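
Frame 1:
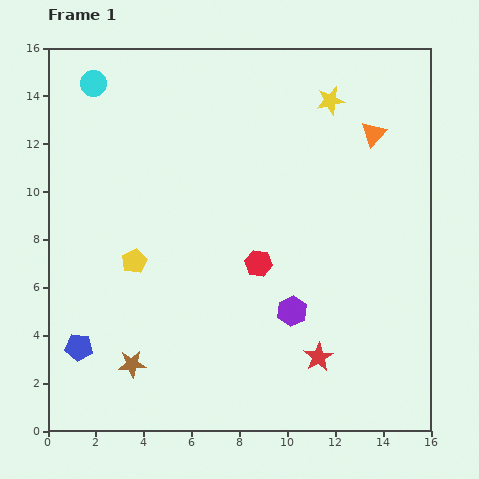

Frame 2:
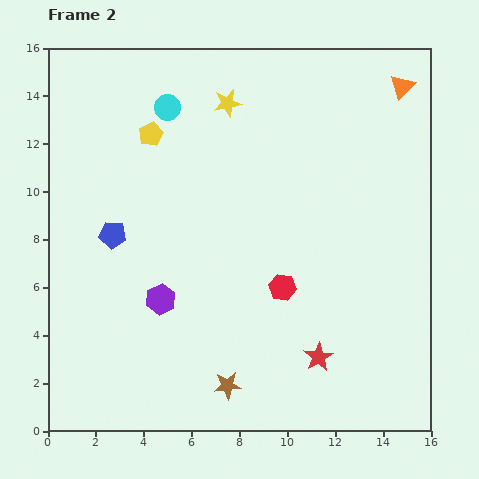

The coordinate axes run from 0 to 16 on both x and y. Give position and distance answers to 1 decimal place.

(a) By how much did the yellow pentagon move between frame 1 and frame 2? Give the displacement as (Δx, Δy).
(0.7, 5.3)

The yellow pentagon was at (3.6, 7.1) in frame 1 and (4.3, 12.4) in frame 2.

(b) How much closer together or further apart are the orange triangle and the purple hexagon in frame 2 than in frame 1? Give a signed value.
+5.4

Distance in frame 1: 8.1. Distance in frame 2: 13.5.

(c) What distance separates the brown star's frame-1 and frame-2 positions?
4.1

The brown star moved from (3.5, 2.8) to (7.5, 1.9), a distance of √(4.0² + 0.9²) ≈ 4.1.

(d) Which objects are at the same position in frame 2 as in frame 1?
the red star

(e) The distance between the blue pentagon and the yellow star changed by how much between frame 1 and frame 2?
-7.4

Distance in frame 1: 14.7. Distance in frame 2: 7.3.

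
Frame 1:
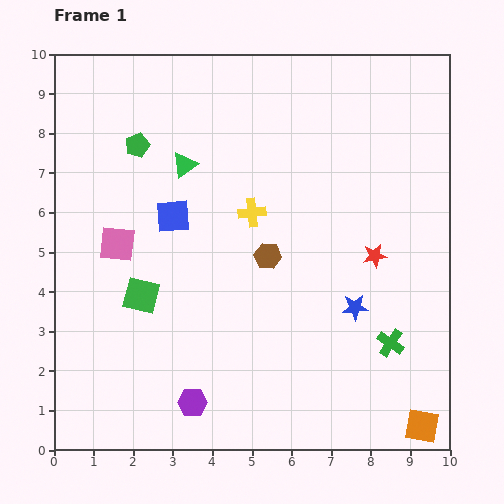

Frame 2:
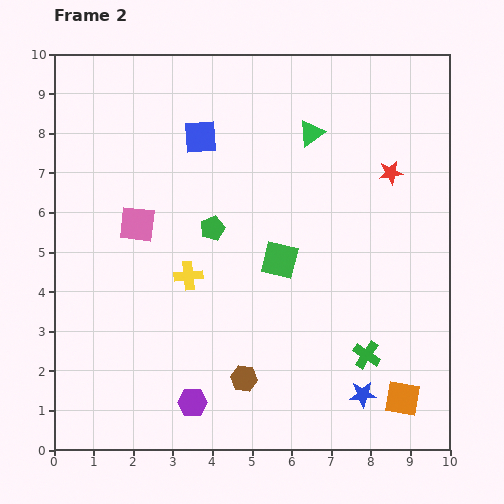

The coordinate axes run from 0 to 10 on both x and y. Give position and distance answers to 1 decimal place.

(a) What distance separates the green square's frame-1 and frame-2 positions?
3.6

The green square moved from (2.2, 3.9) to (5.7, 4.8), a distance of √(3.5² + 0.9²) ≈ 3.6.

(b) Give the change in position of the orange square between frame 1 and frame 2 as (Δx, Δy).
(-0.5, 0.7)

The orange square was at (9.3, 0.6) in frame 1 and (8.8, 1.3) in frame 2.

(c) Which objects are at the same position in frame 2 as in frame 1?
the purple hexagon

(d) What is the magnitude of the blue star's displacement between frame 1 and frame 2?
2.2

The blue star moved from (7.6, 3.6) to (7.8, 1.4), a distance of √(0.2² + 2.2²) ≈ 2.2.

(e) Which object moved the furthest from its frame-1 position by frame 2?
the green square

(moved 3.6; next 3.3)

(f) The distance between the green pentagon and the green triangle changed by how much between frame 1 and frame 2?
+2.2

Distance in frame 1: 1.3. Distance in frame 2: 3.5.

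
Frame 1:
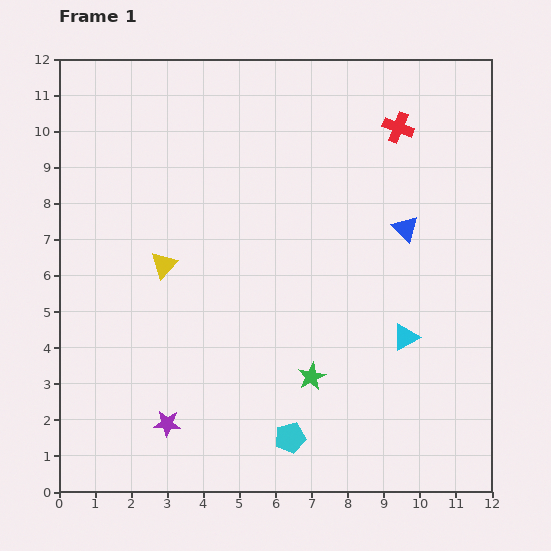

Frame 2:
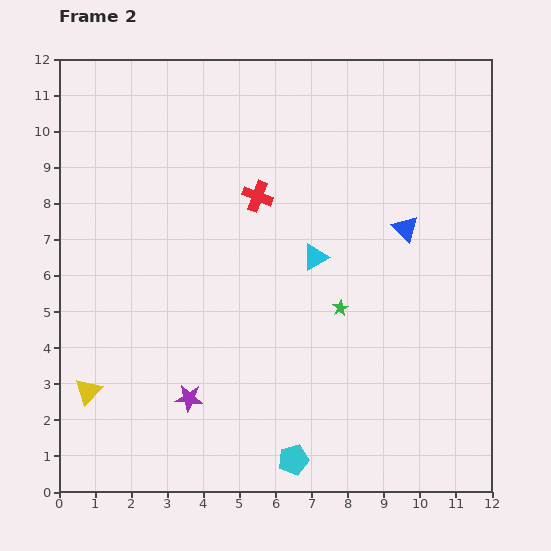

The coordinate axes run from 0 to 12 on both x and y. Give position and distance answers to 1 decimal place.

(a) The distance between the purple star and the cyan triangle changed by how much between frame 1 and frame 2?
-1.8

Distance in frame 1: 7.0. Distance in frame 2: 5.2.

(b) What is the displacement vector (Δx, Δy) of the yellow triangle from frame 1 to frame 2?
(-2.1, -3.5)

The yellow triangle was at (2.9, 6.3) in frame 1 and (0.8, 2.8) in frame 2.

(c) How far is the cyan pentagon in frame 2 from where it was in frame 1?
0.6

The cyan pentagon moved from (6.4, 1.5) to (6.5, 0.9), a distance of √(0.1² + 0.6²) ≈ 0.6.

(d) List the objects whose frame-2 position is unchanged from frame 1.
the blue triangle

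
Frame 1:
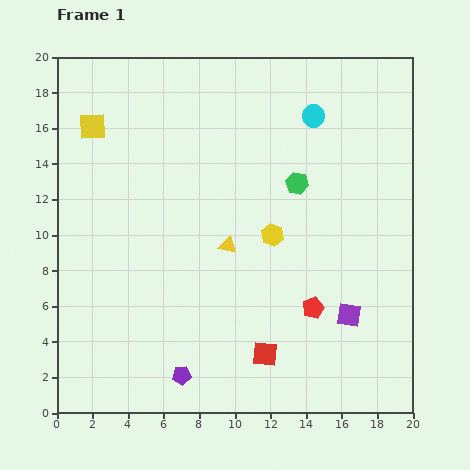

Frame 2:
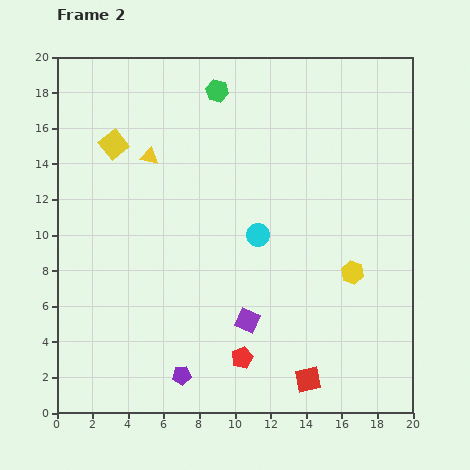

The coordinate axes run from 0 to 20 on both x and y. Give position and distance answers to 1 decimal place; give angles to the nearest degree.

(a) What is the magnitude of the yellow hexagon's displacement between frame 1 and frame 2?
5.0

The yellow hexagon moved from (12.1, 10.0) to (16.6, 7.9), a distance of √(4.5² + 2.1²) ≈ 5.0.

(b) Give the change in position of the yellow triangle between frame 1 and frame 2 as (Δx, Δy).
(-4.4, 5.0)

The yellow triangle was at (9.6, 9.4) in frame 1 and (5.2, 14.4) in frame 2.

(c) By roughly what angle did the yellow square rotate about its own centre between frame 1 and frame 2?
35° counter-clockwise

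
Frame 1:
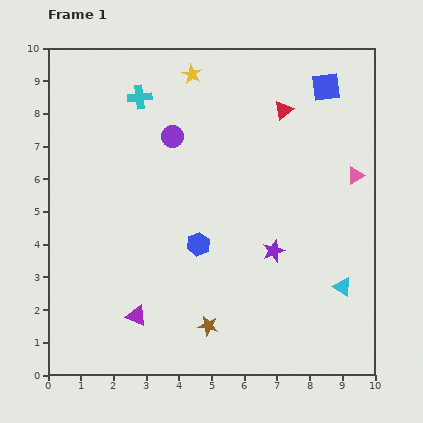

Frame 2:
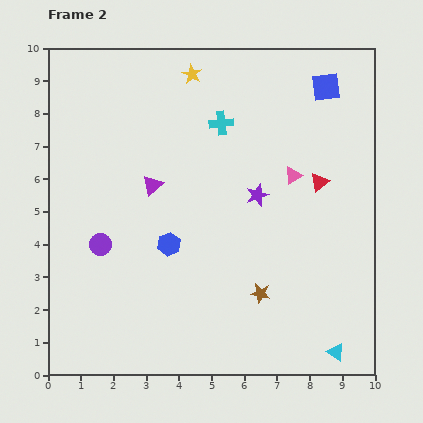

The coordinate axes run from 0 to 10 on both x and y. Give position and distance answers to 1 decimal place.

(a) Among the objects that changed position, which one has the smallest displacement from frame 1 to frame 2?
the blue hexagon

(moved 0.9)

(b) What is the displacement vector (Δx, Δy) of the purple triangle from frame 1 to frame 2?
(0.5, 4.0)

The purple triangle was at (2.7, 1.8) in frame 1 and (3.2, 5.8) in frame 2.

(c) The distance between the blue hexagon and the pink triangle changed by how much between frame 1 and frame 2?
-0.9

Distance in frame 1: 5.2. Distance in frame 2: 4.3.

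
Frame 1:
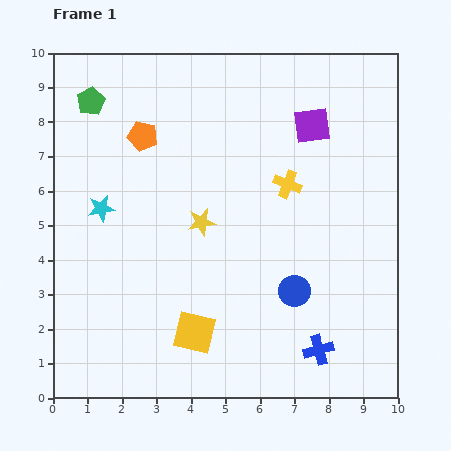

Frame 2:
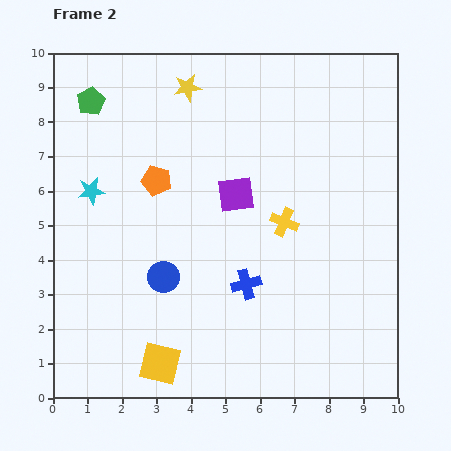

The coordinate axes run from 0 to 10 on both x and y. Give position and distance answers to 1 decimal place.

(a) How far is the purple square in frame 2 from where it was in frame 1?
3.0

The purple square moved from (7.5, 7.9) to (5.3, 5.9), a distance of √(2.2² + 2.0²) ≈ 3.0.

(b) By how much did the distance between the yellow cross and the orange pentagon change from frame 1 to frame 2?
-0.5

Distance in frame 1: 4.4. Distance in frame 2: 3.9.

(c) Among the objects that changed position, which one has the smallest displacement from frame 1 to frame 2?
the cyan star

(moved 0.6)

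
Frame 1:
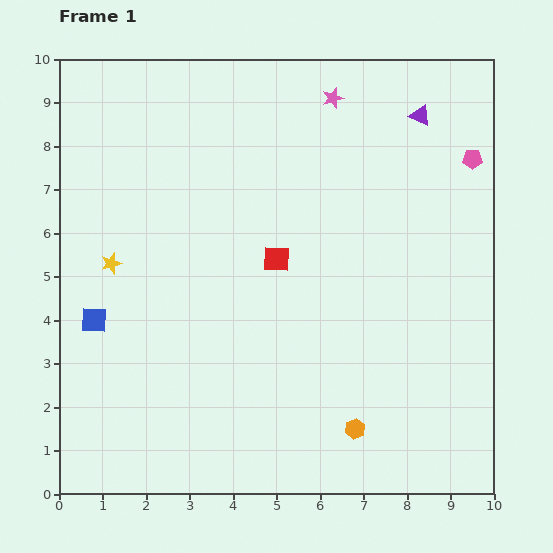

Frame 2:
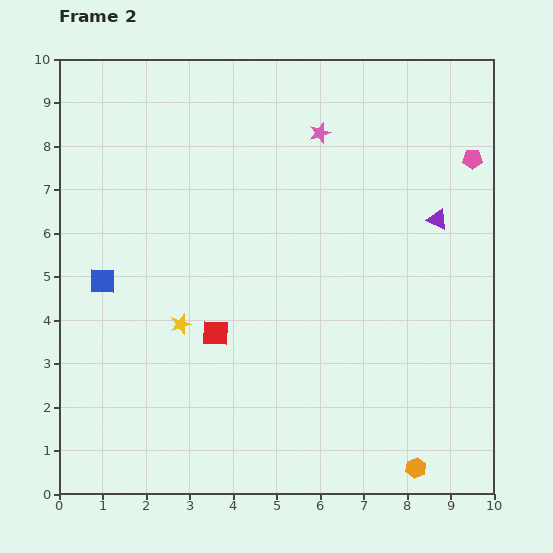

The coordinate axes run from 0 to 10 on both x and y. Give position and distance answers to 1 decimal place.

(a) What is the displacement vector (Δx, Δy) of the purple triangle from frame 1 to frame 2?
(0.4, -2.4)

The purple triangle was at (8.3, 8.7) in frame 1 and (8.7, 6.3) in frame 2.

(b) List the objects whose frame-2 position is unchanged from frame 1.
the pink pentagon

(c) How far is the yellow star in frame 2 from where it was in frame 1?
2.1

The yellow star moved from (1.2, 5.3) to (2.8, 3.9), a distance of √(1.6² + 1.4²) ≈ 2.1.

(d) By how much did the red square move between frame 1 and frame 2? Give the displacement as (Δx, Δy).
(-1.4, -1.7)

The red square was at (5.0, 5.4) in frame 1 and (3.6, 3.7) in frame 2.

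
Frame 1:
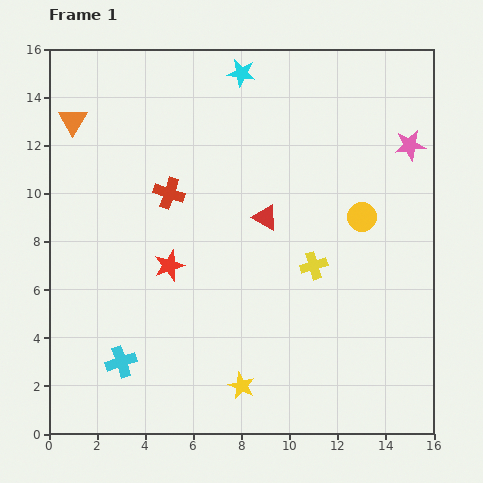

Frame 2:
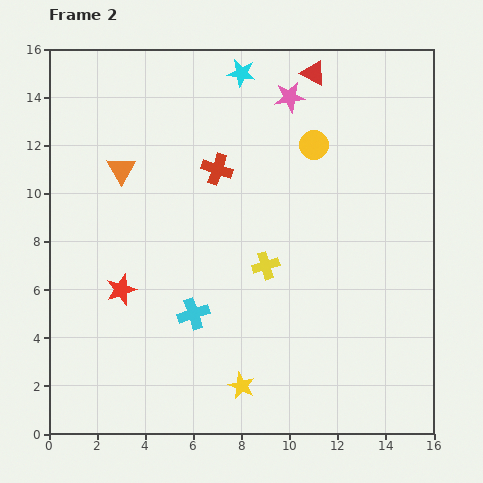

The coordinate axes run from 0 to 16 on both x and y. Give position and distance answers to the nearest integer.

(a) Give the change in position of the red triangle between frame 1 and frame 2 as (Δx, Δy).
(2, 6)

The red triangle was at (9, 9) in frame 1 and (11, 15) in frame 2.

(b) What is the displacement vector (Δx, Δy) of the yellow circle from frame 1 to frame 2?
(-2, 3)

The yellow circle was at (13, 9) in frame 1 and (11, 12) in frame 2.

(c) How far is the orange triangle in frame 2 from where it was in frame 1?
3

The orange triangle moved from (1, 13) to (3, 11), a distance of √(2² + 2²) ≈ 3.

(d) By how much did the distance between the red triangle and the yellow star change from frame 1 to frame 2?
+6

Distance in frame 1: 7. Distance in frame 2: 13.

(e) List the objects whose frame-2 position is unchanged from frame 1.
the cyan star, the yellow star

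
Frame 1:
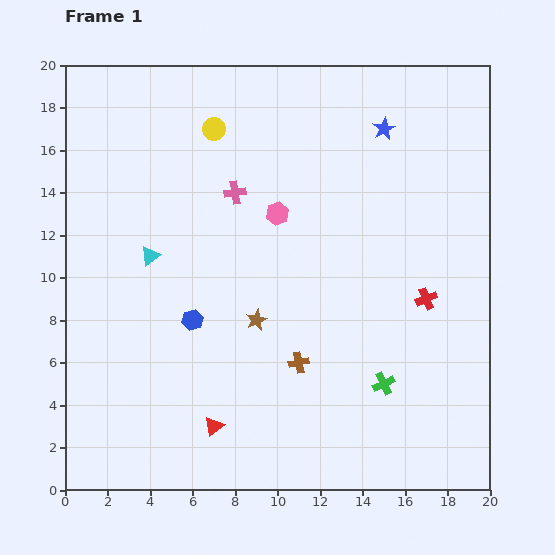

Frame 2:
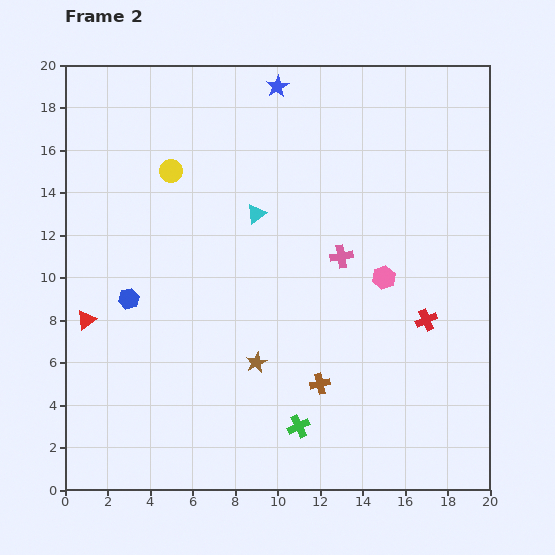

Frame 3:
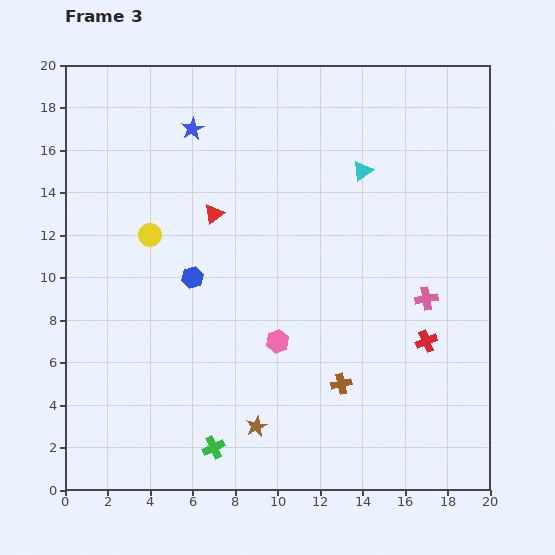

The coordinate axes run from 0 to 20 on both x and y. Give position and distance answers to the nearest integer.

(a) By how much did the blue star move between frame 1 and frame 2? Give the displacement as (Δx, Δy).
(-5, 2)

The blue star was at (15, 17) in frame 1 and (10, 19) in frame 2.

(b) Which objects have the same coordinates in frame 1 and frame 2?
none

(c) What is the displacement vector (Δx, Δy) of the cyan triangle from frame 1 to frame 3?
(10, 4)

The cyan triangle was at (4, 11) in frame 1 and (14, 15) in frame 3.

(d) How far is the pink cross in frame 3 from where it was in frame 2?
4

The pink cross moved from (13, 11) to (17, 9), a distance of √(4² + 2²) ≈ 4.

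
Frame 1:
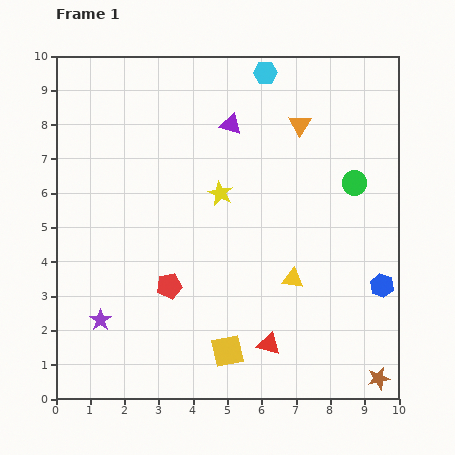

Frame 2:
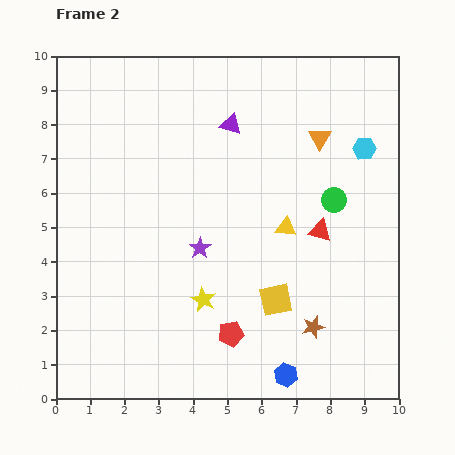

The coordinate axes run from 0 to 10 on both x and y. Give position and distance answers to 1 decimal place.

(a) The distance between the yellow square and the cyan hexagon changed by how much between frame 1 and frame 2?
-3.1

Distance in frame 1: 8.2. Distance in frame 2: 5.1.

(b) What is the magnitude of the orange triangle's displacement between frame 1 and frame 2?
0.7

The orange triangle moved from (7.1, 8.0) to (7.7, 7.6), a distance of √(0.6² + 0.4²) ≈ 0.7.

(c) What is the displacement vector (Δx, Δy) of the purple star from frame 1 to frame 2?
(2.9, 2.1)

The purple star was at (1.3, 2.3) in frame 1 and (4.2, 4.4) in frame 2.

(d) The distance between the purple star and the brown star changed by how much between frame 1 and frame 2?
-4.3

Distance in frame 1: 8.3. Distance in frame 2: 4.0.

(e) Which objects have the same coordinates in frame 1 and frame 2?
the purple triangle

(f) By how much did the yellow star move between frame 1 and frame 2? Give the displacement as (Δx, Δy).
(-0.5, -3.1)

The yellow star was at (4.8, 6.0) in frame 1 and (4.3, 2.9) in frame 2.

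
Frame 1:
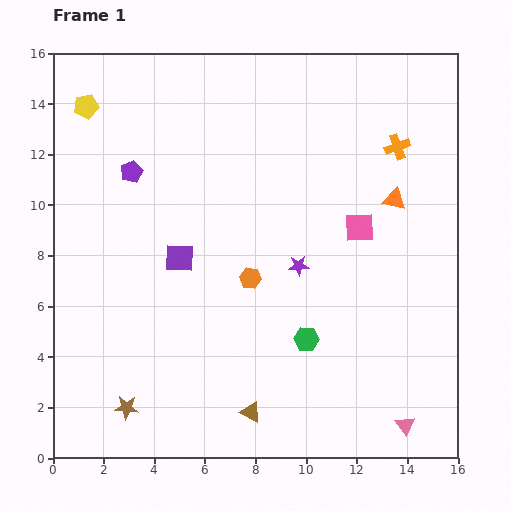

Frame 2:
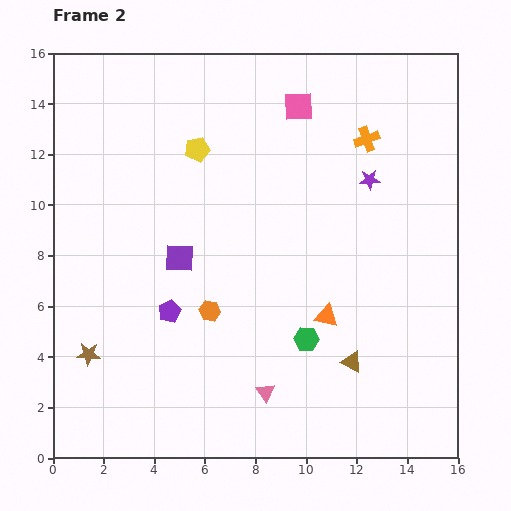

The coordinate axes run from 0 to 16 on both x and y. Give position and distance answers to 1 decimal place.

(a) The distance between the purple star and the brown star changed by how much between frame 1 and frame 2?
+4.3

Distance in frame 1: 8.8. Distance in frame 2: 13.1.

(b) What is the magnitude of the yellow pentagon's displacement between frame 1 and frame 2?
4.7

The yellow pentagon moved from (1.3, 13.9) to (5.7, 12.2), a distance of √(4.4² + 1.7²) ≈ 4.7.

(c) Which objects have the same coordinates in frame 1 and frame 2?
the green hexagon, the purple square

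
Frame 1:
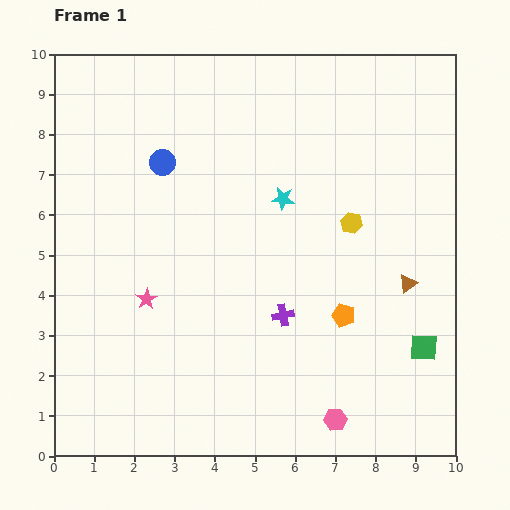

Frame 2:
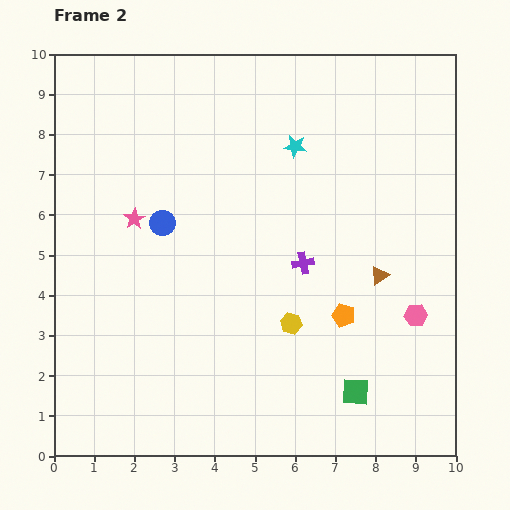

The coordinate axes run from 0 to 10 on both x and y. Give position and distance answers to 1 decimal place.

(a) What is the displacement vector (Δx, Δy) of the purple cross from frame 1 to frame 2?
(0.5, 1.3)

The purple cross was at (5.7, 3.5) in frame 1 and (6.2, 4.8) in frame 2.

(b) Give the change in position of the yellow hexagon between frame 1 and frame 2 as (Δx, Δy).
(-1.5, -2.5)

The yellow hexagon was at (7.4, 5.8) in frame 1 and (5.9, 3.3) in frame 2.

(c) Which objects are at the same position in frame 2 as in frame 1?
the orange pentagon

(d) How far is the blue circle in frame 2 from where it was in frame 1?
1.5

The blue circle moved from (2.7, 7.3) to (2.7, 5.8), a distance of √(0.0² + 1.5²) ≈ 1.5.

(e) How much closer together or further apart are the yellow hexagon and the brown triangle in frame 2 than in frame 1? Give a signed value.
+0.4

Distance in frame 1: 2.1. Distance in frame 2: 2.5.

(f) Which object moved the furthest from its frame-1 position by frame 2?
the pink hexagon

(moved 3.3; next 2.9)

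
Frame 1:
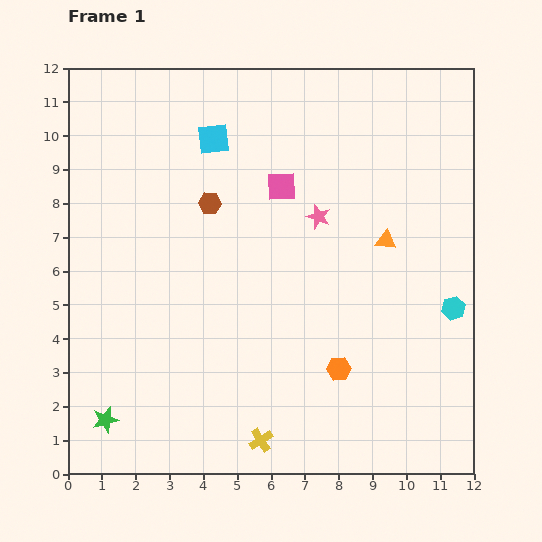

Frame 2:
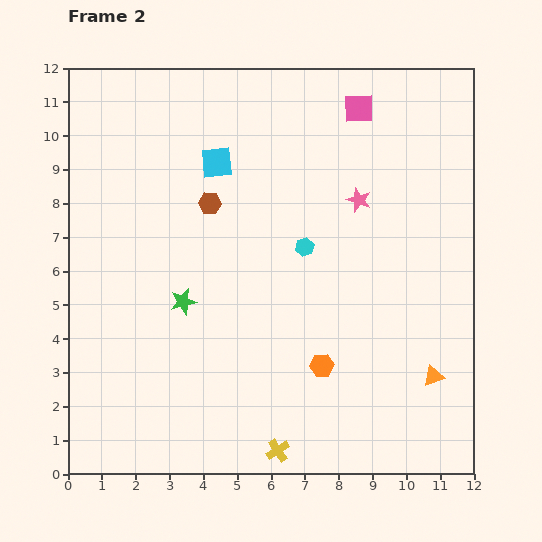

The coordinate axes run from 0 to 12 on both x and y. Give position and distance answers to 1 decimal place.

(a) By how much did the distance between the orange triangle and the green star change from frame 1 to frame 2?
-2.1

Distance in frame 1: 9.8. Distance in frame 2: 7.7.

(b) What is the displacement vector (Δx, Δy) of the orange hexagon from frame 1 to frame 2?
(-0.5, 0.1)

The orange hexagon was at (8.0, 3.1) in frame 1 and (7.5, 3.2) in frame 2.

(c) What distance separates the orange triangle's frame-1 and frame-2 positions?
4.2

The orange triangle moved from (9.4, 6.9) to (10.8, 2.9), a distance of √(1.4² + 4.0²) ≈ 4.2.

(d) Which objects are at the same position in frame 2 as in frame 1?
the brown hexagon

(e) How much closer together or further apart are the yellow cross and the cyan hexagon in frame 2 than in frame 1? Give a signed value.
-0.8

Distance in frame 1: 6.9. Distance in frame 2: 6.1.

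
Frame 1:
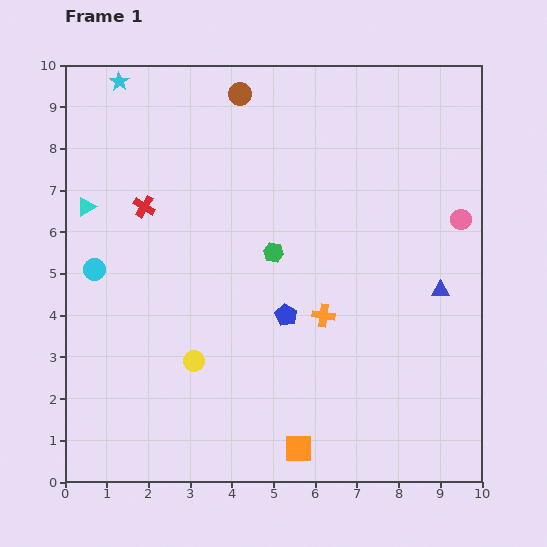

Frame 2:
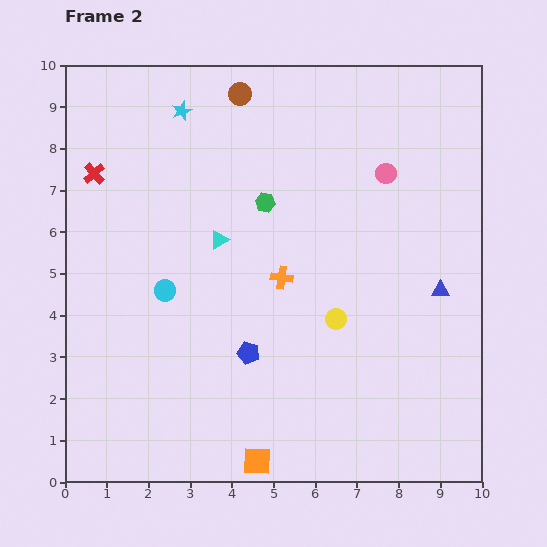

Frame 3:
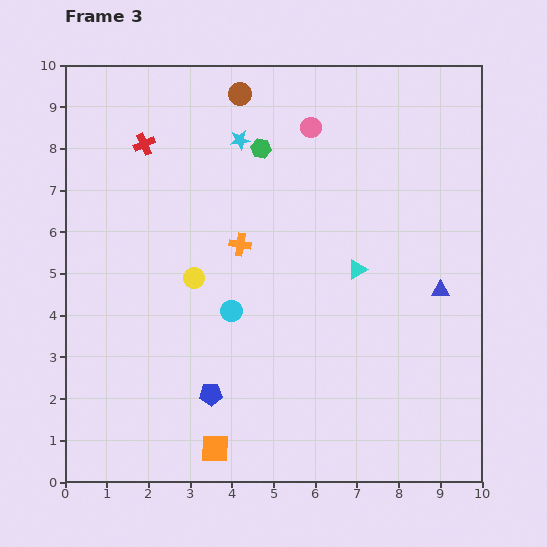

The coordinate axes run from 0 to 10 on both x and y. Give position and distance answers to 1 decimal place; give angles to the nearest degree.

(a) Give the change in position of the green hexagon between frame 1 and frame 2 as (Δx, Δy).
(-0.2, 1.2)

The green hexagon was at (5.0, 5.5) in frame 1 and (4.8, 6.7) in frame 2.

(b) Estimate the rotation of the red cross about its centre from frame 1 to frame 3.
35° clockwise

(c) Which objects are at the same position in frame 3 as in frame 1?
the blue triangle, the brown circle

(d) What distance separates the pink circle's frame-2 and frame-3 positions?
2.1

The pink circle moved from (7.7, 7.4) to (5.9, 8.5), a distance of √(1.8² + 1.1²) ≈ 2.1.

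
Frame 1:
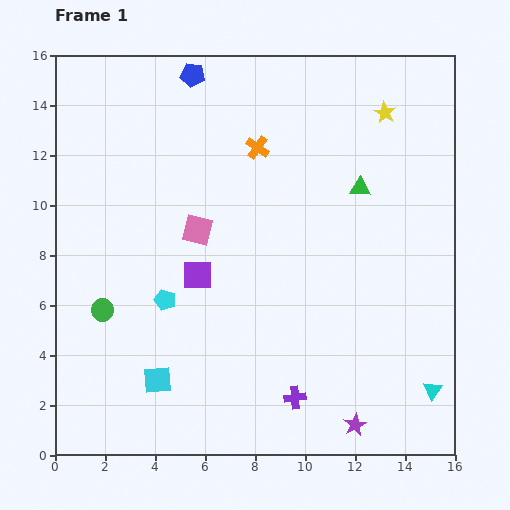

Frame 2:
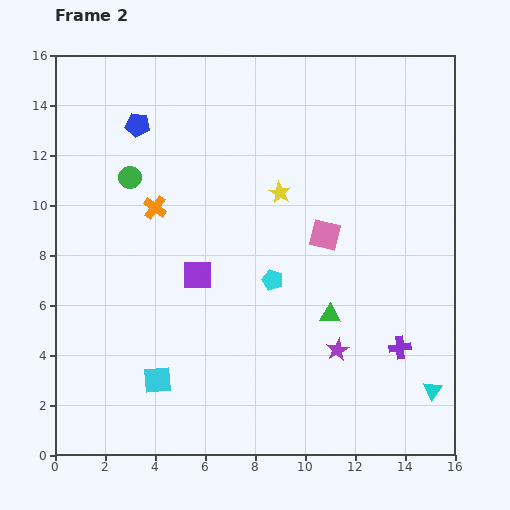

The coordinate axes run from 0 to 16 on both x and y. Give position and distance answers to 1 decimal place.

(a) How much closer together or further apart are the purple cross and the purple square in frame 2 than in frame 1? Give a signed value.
+2.3

Distance in frame 1: 6.3. Distance in frame 2: 8.6.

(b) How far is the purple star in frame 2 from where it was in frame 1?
3.1

The purple star moved from (12.0, 1.2) to (11.3, 4.2), a distance of √(0.7² + 3.0²) ≈ 3.1.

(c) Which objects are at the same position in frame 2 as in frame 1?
the cyan triangle, the purple square, the cyan square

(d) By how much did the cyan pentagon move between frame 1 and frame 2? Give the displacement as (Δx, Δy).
(4.3, 0.8)

The cyan pentagon was at (4.4, 6.2) in frame 1 and (8.7, 7.0) in frame 2.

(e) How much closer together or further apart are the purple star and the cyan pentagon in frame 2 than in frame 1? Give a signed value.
-5.3

Distance in frame 1: 9.1. Distance in frame 2: 3.8.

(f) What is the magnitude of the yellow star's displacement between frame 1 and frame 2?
5.3

The yellow star moved from (13.2, 13.7) to (9.0, 10.5), a distance of √(4.2² + 3.2²) ≈ 5.3.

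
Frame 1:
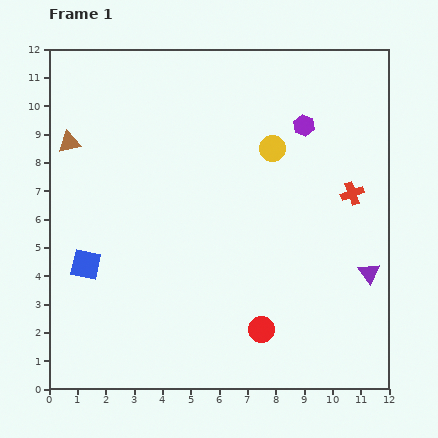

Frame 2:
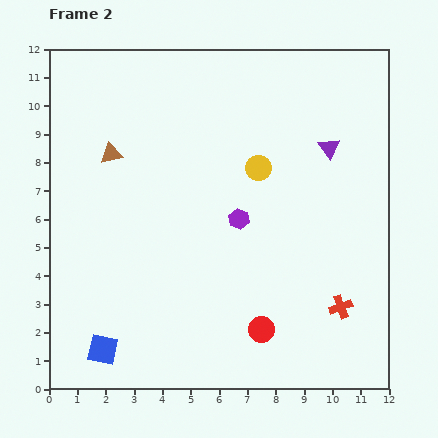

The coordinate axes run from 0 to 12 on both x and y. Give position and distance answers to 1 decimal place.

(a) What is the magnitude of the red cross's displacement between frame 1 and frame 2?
4.0

The red cross moved from (10.7, 6.9) to (10.3, 2.9), a distance of √(0.4² + 4.0²) ≈ 4.0.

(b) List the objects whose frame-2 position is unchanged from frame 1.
the red circle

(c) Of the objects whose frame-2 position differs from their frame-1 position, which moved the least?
the yellow circle

(moved 0.9)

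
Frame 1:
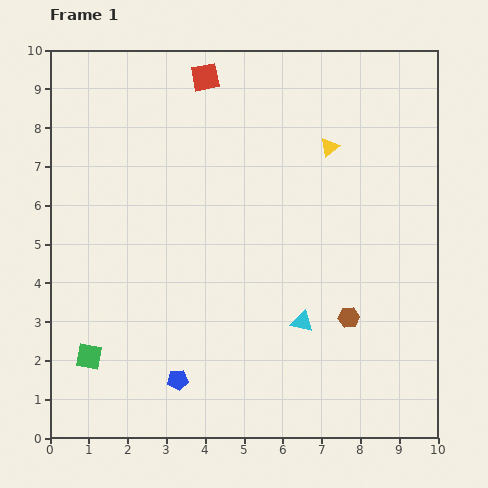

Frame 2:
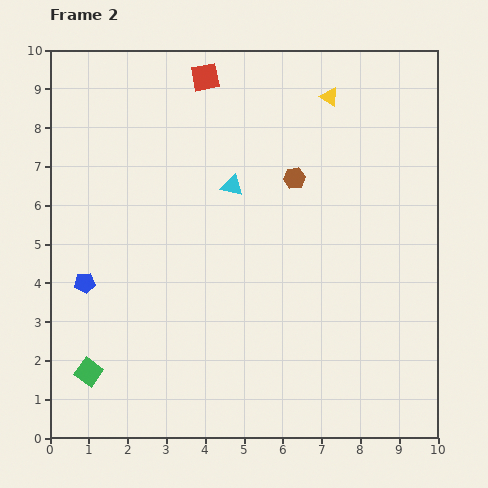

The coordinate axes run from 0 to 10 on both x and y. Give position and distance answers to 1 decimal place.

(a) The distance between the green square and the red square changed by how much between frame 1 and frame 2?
+0.4

Distance in frame 1: 7.8. Distance in frame 2: 8.2.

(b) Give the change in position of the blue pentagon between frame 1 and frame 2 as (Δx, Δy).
(-2.4, 2.5)

The blue pentagon was at (3.3, 1.5) in frame 1 and (0.9, 4.0) in frame 2.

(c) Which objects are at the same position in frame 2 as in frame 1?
the red square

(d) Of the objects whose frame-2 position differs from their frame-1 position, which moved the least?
the green square

(moved 0.4)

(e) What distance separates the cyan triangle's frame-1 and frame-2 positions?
3.9

The cyan triangle moved from (6.5, 3.0) to (4.7, 6.5), a distance of √(1.8² + 3.5²) ≈ 3.9.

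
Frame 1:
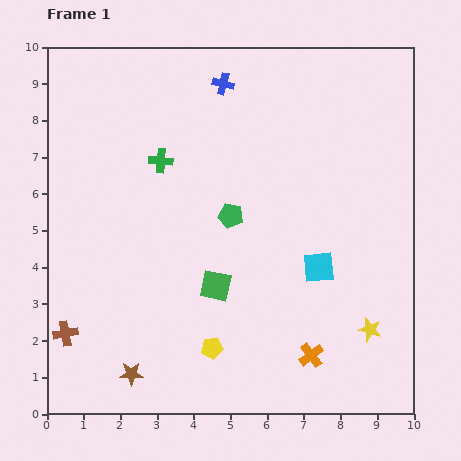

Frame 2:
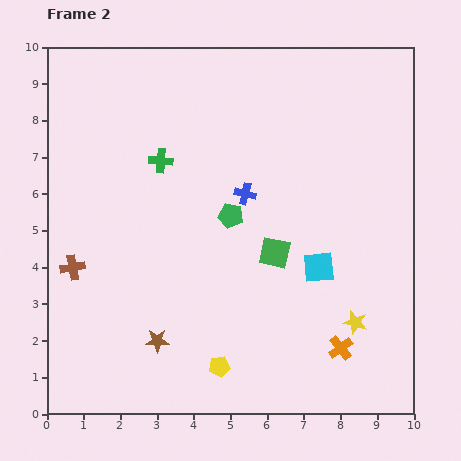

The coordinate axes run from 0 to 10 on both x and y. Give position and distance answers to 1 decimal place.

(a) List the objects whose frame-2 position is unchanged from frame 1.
the cyan square, the green pentagon, the green cross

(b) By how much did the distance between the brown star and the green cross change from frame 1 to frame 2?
-1.0

Distance in frame 1: 5.9. Distance in frame 2: 4.9.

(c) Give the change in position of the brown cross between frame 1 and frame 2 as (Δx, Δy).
(0.2, 1.8)

The brown cross was at (0.5, 2.2) in frame 1 and (0.7, 4.0) in frame 2.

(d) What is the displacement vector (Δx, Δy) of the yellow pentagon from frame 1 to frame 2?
(0.2, -0.5)

The yellow pentagon was at (4.5, 1.8) in frame 1 and (4.7, 1.3) in frame 2.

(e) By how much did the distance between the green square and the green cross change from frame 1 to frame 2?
+0.3

Distance in frame 1: 3.7. Distance in frame 2: 4.0.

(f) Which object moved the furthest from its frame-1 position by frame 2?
the blue cross

(moved 3.1; next 1.8)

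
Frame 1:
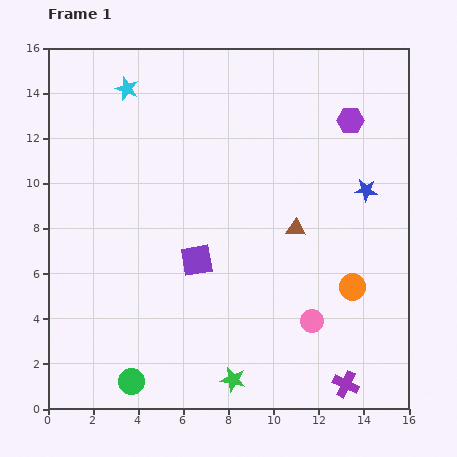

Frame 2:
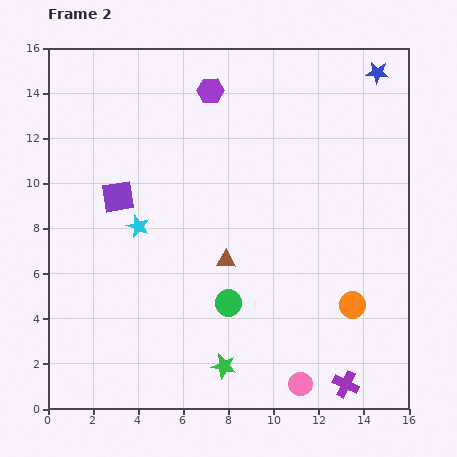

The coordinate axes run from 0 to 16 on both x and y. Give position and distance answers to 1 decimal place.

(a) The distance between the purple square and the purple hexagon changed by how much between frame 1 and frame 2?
-3.0

Distance in frame 1: 9.2. Distance in frame 2: 6.2.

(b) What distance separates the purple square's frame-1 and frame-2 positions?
4.5

The purple square moved from (6.6, 6.6) to (3.1, 9.4), a distance of √(3.5² + 2.8²) ≈ 4.5.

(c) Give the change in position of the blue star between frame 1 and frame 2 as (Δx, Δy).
(0.5, 5.2)

The blue star was at (14.1, 9.7) in frame 1 and (14.6, 14.9) in frame 2.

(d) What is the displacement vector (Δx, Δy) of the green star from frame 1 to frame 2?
(-0.4, 0.6)

The green star was at (8.2, 1.3) in frame 1 and (7.8, 1.9) in frame 2.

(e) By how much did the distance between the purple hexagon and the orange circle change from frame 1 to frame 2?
+4.0

Distance in frame 1: 7.4. Distance in frame 2: 11.4.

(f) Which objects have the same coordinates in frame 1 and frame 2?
the purple cross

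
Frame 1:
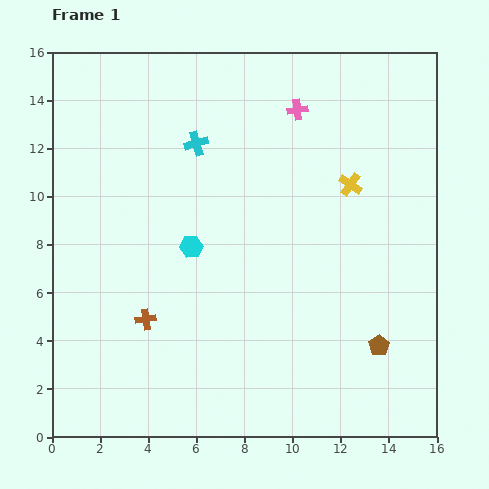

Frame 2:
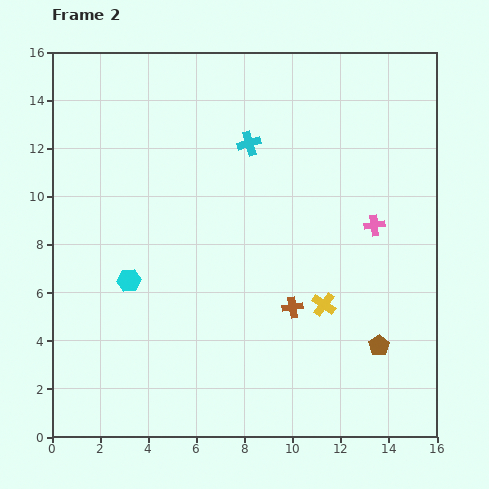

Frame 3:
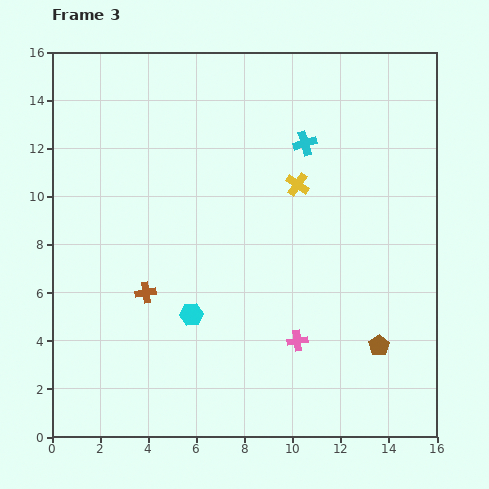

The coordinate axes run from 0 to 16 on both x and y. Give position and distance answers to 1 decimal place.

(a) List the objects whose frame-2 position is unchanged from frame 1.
the brown pentagon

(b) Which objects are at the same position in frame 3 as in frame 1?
the brown pentagon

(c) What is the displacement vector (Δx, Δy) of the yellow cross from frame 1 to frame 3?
(-2.2, 0.0)

The yellow cross was at (12.4, 10.5) in frame 1 and (10.2, 10.5) in frame 3.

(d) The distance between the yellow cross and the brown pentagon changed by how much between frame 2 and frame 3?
+4.6

Distance in frame 2: 2.9. Distance in frame 3: 7.5.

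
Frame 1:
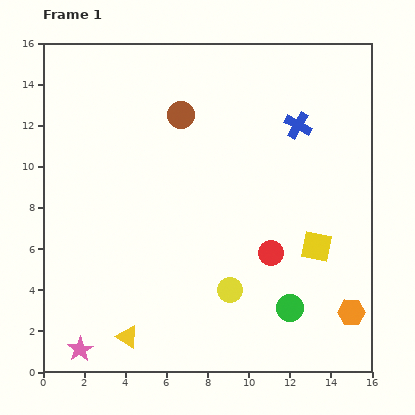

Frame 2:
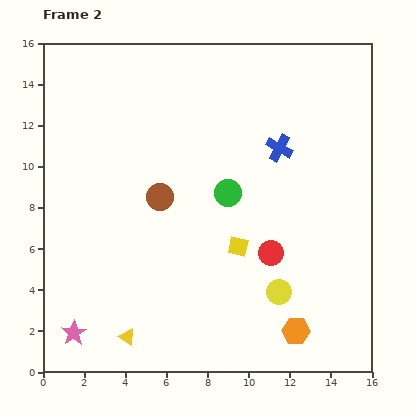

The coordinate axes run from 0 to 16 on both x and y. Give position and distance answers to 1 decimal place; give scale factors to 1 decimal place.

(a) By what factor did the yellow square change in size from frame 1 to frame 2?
0.7×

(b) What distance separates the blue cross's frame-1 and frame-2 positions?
1.4

The blue cross moved from (12.4, 12.0) to (11.5, 10.9), a distance of √(0.9² + 1.1²) ≈ 1.4.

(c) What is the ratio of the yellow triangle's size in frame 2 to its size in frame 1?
0.7×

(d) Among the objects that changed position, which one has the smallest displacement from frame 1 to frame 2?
the pink star

(moved 0.9)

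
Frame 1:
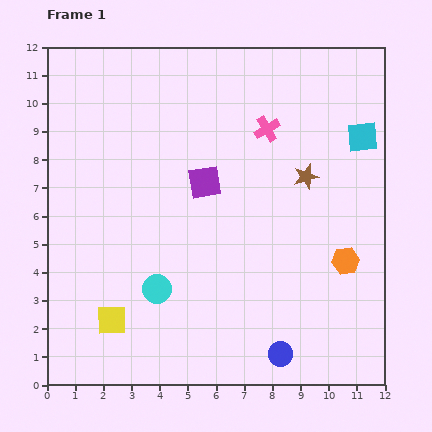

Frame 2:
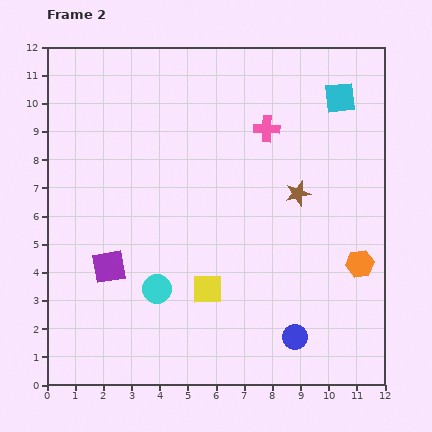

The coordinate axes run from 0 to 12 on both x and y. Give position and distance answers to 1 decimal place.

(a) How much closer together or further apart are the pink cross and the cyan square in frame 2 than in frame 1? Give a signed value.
-0.6

Distance in frame 1: 3.4. Distance in frame 2: 2.8.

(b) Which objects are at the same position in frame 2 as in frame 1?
the pink cross, the cyan circle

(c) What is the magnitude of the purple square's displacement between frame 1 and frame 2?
4.5

The purple square moved from (5.6, 7.2) to (2.2, 4.2), a distance of √(3.4² + 3.0²) ≈ 4.5.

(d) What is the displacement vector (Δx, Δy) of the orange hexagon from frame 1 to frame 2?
(0.5, -0.1)

The orange hexagon was at (10.6, 4.4) in frame 1 and (11.1, 4.3) in frame 2.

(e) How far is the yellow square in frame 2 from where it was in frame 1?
3.6

The yellow square moved from (2.3, 2.3) to (5.7, 3.4), a distance of √(3.4² + 1.1²) ≈ 3.6.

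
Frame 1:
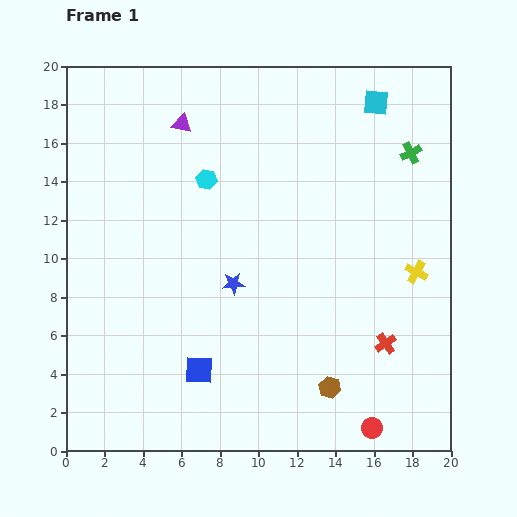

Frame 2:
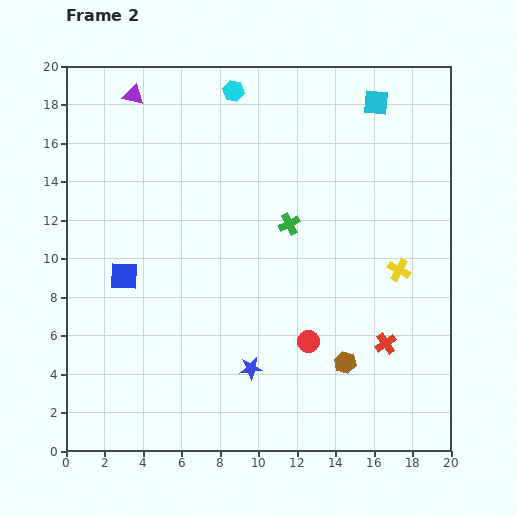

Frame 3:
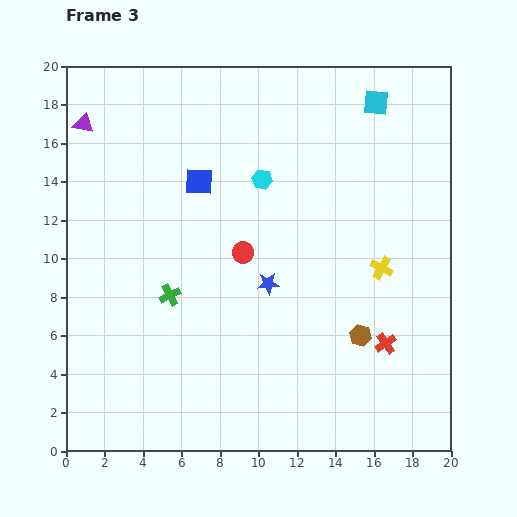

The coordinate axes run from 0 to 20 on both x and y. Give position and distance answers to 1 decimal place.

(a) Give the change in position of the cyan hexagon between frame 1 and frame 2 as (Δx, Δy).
(1.4, 4.6)

The cyan hexagon was at (7.3, 14.1) in frame 1 and (8.7, 18.7) in frame 2.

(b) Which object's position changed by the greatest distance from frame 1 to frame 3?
the green cross

(moved 14.5; next 11.3)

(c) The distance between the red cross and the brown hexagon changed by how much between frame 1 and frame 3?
-2.3

Distance in frame 1: 3.7. Distance in frame 3: 1.4.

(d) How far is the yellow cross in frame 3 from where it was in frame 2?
0.9

The yellow cross moved from (17.3, 9.4) to (16.4, 9.5), a distance of √(0.9² + 0.1²) ≈ 0.9.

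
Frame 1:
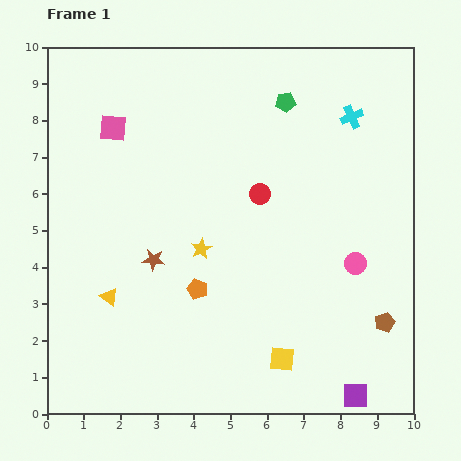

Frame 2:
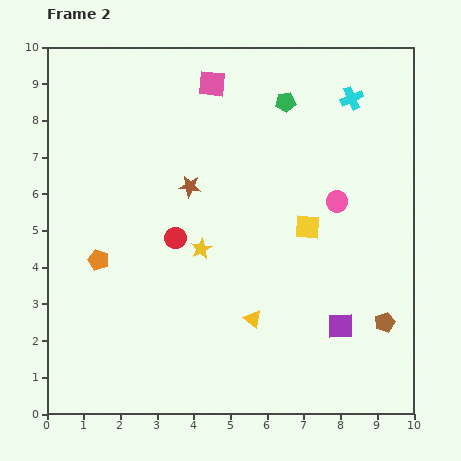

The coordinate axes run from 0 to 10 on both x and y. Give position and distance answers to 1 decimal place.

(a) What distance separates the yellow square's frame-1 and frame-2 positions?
3.7

The yellow square moved from (6.4, 1.5) to (7.1, 5.1), a distance of √(0.7² + 3.6²) ≈ 3.7.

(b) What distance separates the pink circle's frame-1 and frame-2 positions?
1.8

The pink circle moved from (8.4, 4.1) to (7.9, 5.8), a distance of √(0.5² + 1.7²) ≈ 1.8.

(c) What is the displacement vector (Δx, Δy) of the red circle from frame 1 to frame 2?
(-2.3, -1.2)

The red circle was at (5.8, 6.0) in frame 1 and (3.5, 4.8) in frame 2.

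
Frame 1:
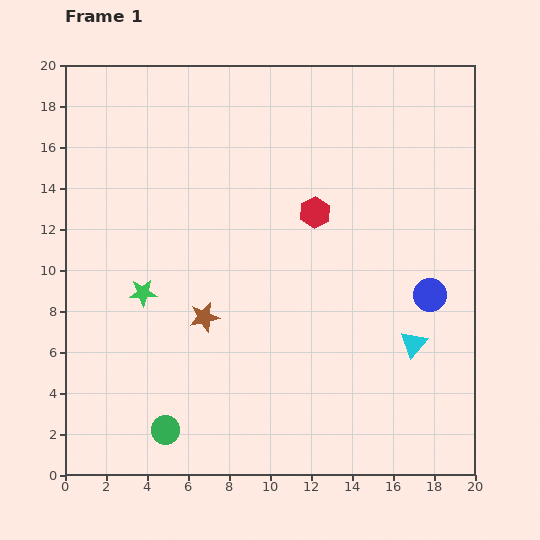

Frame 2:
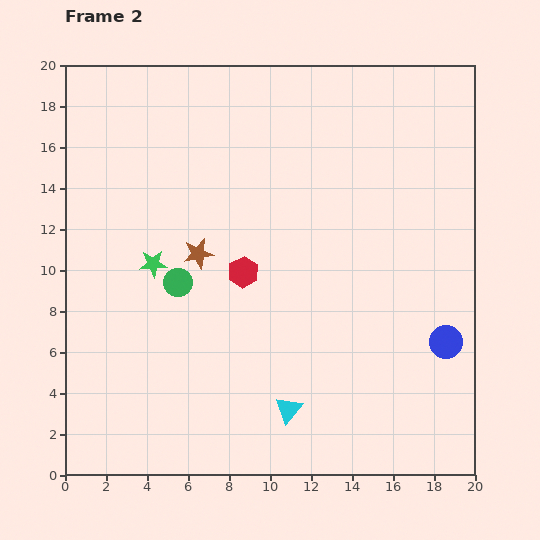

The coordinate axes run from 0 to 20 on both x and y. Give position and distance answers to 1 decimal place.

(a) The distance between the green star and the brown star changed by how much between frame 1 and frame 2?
-0.9

Distance in frame 1: 3.2. Distance in frame 2: 2.3.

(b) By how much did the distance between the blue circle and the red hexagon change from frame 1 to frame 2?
+3.6

Distance in frame 1: 6.9. Distance in frame 2: 10.5.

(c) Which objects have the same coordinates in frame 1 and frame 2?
none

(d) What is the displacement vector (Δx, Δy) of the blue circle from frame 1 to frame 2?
(0.8, -2.3)

The blue circle was at (17.8, 8.8) in frame 1 and (18.6, 6.5) in frame 2.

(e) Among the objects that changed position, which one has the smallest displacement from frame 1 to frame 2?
the green star

(moved 1.5)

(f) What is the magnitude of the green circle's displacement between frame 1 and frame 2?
7.2

The green circle moved from (4.9, 2.2) to (5.5, 9.4), a distance of √(0.6² + 7.2²) ≈ 7.2.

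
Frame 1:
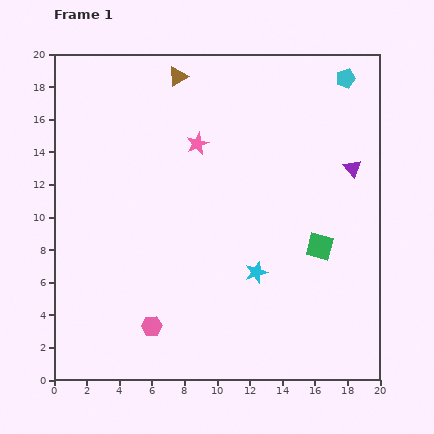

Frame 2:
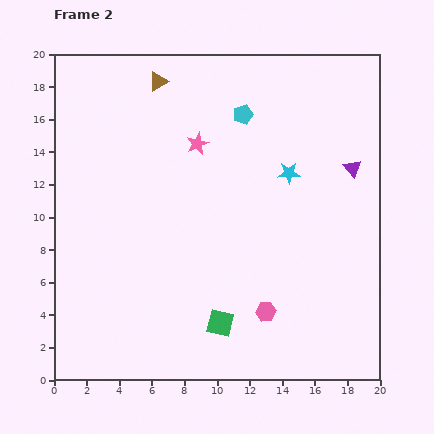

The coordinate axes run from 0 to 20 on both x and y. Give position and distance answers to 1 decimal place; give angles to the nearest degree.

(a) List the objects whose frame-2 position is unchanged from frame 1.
the purple triangle, the pink star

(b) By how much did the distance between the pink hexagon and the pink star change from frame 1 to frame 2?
-0.4

Distance in frame 1: 11.5. Distance in frame 2: 11.1.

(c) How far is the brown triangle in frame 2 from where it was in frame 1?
1.2

The brown triangle moved from (7.6, 18.6) to (6.4, 18.3), a distance of √(1.2² + 0.3²) ≈ 1.2.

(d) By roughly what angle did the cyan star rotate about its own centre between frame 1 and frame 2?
16° clockwise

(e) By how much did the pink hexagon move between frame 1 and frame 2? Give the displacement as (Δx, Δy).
(7.0, 0.9)

The pink hexagon was at (6.0, 3.3) in frame 1 and (13.0, 4.2) in frame 2.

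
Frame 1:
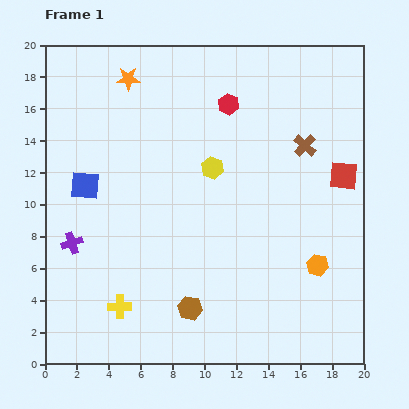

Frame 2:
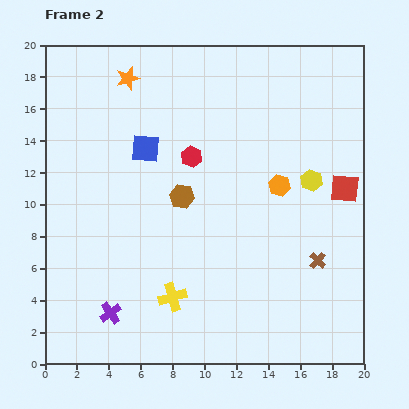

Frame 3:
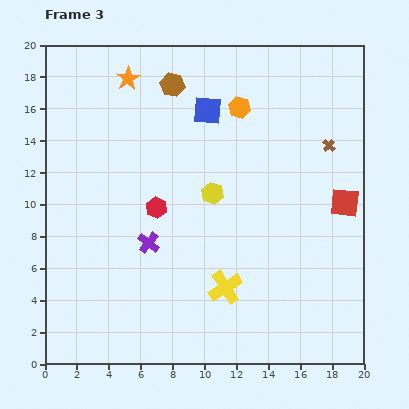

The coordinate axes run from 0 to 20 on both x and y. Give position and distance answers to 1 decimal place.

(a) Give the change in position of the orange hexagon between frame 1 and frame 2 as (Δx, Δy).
(-2.4, 5.0)

The orange hexagon was at (17.1, 6.2) in frame 1 and (14.7, 11.2) in frame 2.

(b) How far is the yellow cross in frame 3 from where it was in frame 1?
6.7

The yellow cross moved from (4.7, 3.6) to (11.3, 4.8), a distance of √(6.6² + 1.2²) ≈ 6.7.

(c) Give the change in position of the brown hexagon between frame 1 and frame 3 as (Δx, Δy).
(-1.1, 14.0)

The brown hexagon was at (9.1, 3.5) in frame 1 and (8.0, 17.5) in frame 3.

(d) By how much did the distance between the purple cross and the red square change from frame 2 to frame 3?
-4.0

Distance in frame 2: 16.6. Distance in frame 3: 12.6.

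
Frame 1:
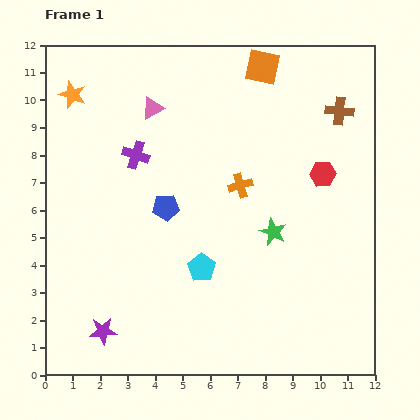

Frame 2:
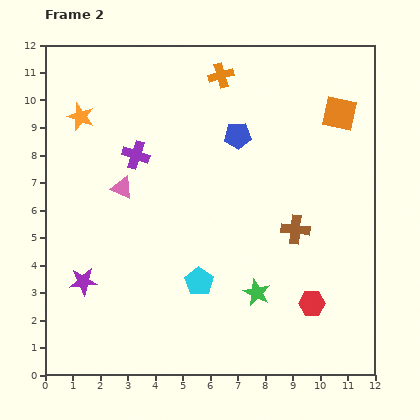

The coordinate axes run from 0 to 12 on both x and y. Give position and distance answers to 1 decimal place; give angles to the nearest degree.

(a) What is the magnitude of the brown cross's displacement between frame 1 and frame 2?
4.6

The brown cross moved from (10.7, 9.6) to (9.1, 5.3), a distance of √(1.6² + 4.3²) ≈ 4.6.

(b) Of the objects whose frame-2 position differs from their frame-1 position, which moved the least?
the cyan pentagon

(moved 0.5)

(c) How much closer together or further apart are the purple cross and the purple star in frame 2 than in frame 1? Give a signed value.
-1.5

Distance in frame 1: 6.5. Distance in frame 2: 5.0.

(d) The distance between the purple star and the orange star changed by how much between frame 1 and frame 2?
-2.7

Distance in frame 1: 8.7. Distance in frame 2: 6.0.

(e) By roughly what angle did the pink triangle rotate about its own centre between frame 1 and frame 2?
51° clockwise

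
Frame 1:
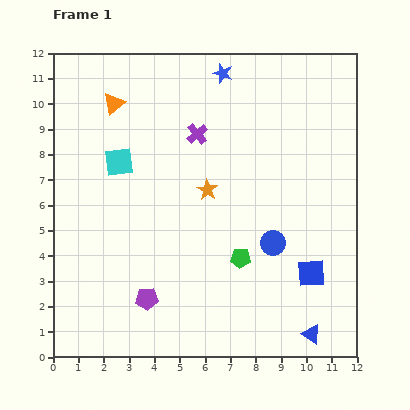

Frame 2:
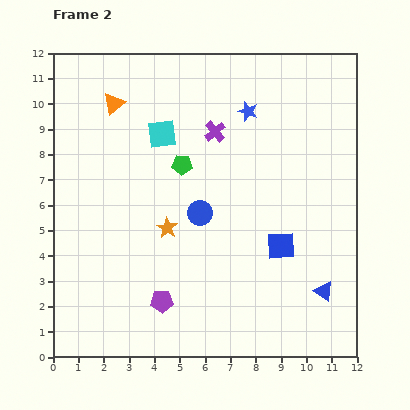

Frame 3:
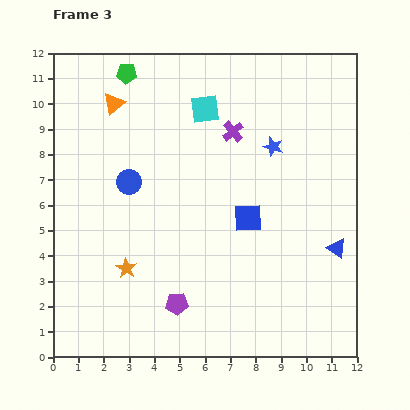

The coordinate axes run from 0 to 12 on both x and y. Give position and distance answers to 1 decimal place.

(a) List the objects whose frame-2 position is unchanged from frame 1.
the orange triangle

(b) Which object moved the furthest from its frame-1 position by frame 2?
the green pentagon

(moved 4.4; next 3.1)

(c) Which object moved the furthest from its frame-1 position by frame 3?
the green pentagon

(moved 8.6; next 6.2)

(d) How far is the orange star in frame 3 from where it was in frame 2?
2.3

The orange star moved from (4.5, 5.1) to (2.9, 3.5), a distance of √(1.6² + 1.6²) ≈ 2.3.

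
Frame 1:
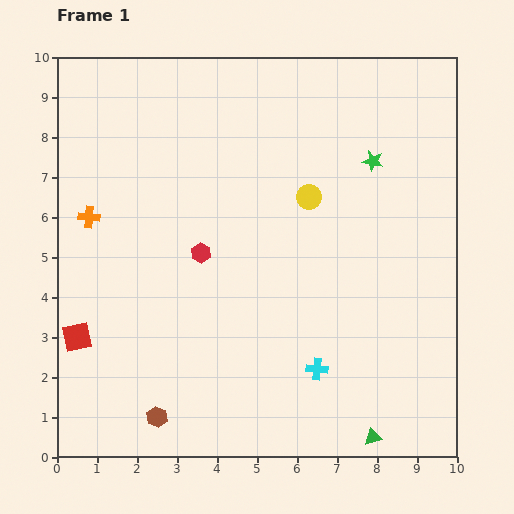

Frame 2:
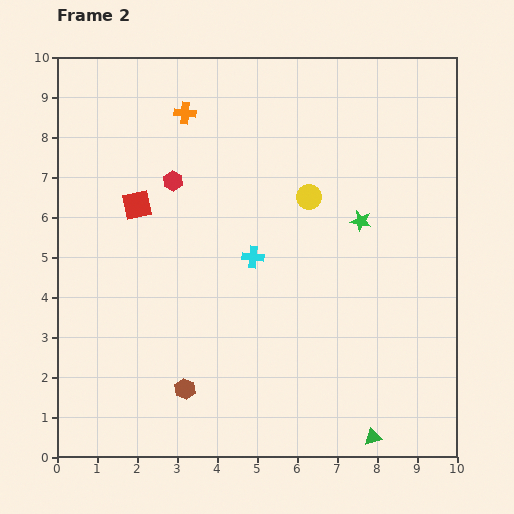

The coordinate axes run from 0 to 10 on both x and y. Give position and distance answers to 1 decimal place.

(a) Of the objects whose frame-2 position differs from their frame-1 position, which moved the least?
the brown hexagon

(moved 1.0)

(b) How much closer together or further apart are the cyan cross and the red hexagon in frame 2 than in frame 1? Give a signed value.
-1.3

Distance in frame 1: 4.1. Distance in frame 2: 2.8.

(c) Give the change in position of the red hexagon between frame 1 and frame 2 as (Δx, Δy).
(-0.7, 1.8)

The red hexagon was at (3.6, 5.1) in frame 1 and (2.9, 6.9) in frame 2.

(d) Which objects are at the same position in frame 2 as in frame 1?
the green triangle, the yellow circle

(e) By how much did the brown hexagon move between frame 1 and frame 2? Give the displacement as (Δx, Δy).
(0.7, 0.7)

The brown hexagon was at (2.5, 1.0) in frame 1 and (3.2, 1.7) in frame 2.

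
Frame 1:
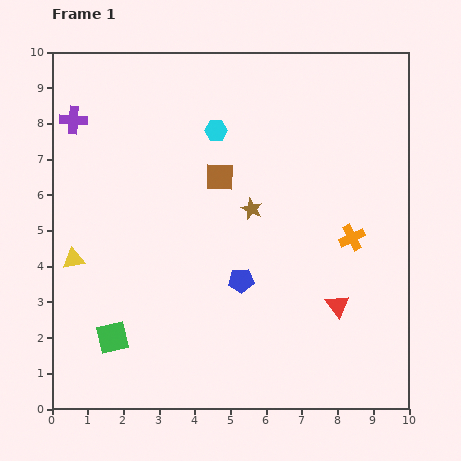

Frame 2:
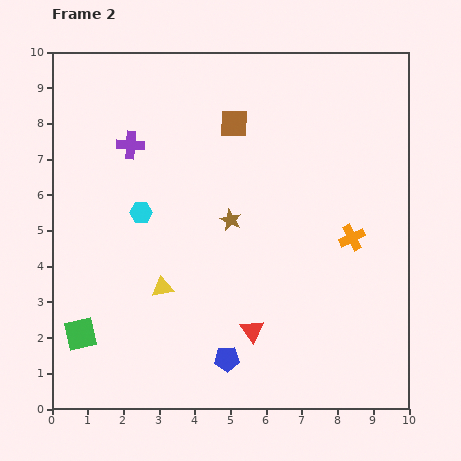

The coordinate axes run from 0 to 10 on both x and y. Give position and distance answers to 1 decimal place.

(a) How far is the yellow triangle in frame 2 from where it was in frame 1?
2.6

The yellow triangle moved from (0.6, 4.2) to (3.1, 3.4), a distance of √(2.5² + 0.8²) ≈ 2.6.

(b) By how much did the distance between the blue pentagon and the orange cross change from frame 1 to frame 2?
+1.6

Distance in frame 1: 3.3. Distance in frame 2: 4.9.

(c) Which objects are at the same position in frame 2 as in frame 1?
the orange cross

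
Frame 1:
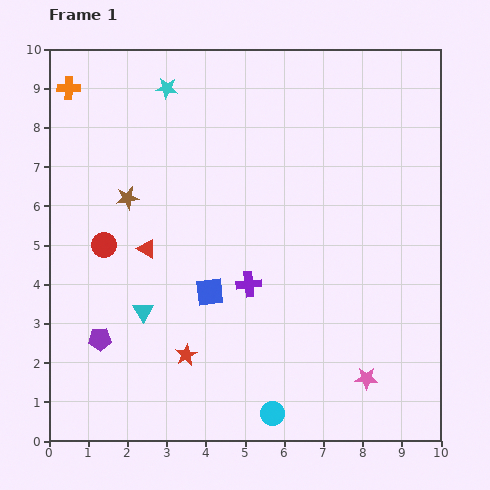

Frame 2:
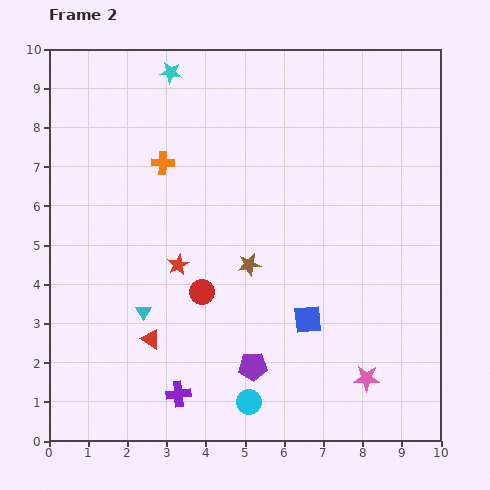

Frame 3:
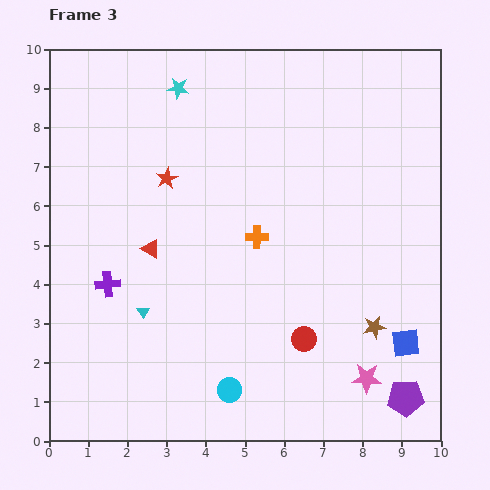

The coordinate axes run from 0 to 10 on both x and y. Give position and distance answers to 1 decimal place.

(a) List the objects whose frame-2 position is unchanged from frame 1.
the pink star, the cyan triangle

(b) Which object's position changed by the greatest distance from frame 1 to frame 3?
the purple pentagon

(moved 7.9; next 7.1)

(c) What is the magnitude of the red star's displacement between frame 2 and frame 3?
2.2

The red star moved from (3.3, 4.5) to (3.0, 6.7), a distance of √(0.3² + 2.2²) ≈ 2.2.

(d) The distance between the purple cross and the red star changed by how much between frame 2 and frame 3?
-0.2

Distance in frame 2: 3.3. Distance in frame 3: 3.1.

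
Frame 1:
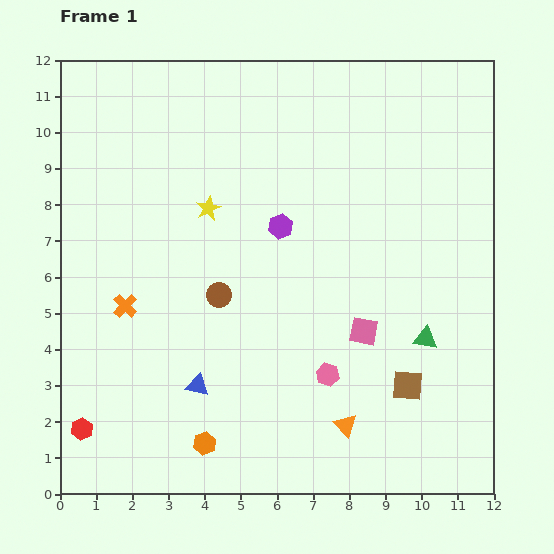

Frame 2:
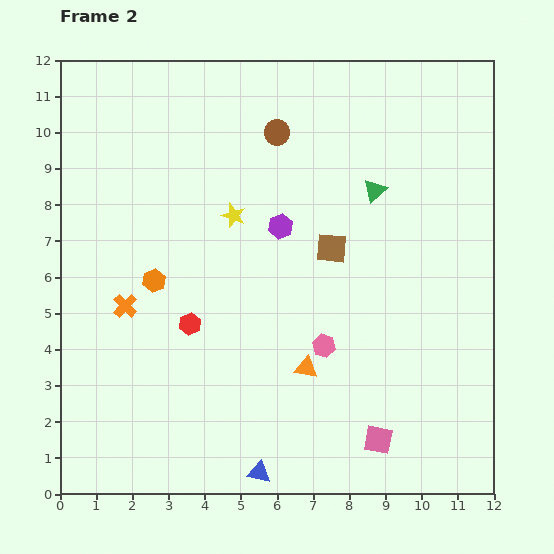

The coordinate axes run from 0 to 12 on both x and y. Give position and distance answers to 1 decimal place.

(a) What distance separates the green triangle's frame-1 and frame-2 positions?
4.3

The green triangle moved from (10.1, 4.3) to (8.7, 8.4), a distance of √(1.4² + 4.1²) ≈ 4.3.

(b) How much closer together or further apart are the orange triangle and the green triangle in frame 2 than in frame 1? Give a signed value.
+2.0

Distance in frame 1: 3.3. Distance in frame 2: 5.3.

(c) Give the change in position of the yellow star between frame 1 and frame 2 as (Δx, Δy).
(0.7, -0.2)

The yellow star was at (4.1, 7.9) in frame 1 and (4.8, 7.7) in frame 2.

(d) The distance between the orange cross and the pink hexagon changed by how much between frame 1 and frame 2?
-0.3

Distance in frame 1: 5.9. Distance in frame 2: 5.6.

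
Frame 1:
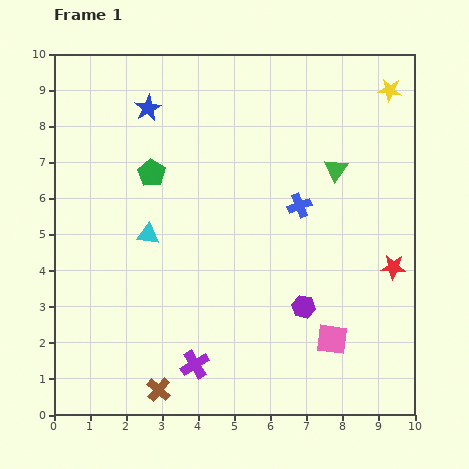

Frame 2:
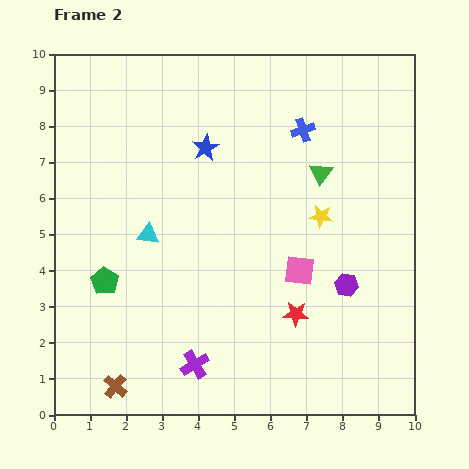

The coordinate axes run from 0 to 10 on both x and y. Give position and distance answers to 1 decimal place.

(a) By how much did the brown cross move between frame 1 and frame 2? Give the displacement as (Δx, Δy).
(-1.2, 0.1)

The brown cross was at (2.9, 0.7) in frame 1 and (1.7, 0.8) in frame 2.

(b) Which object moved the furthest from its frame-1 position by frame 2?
the yellow star

(moved 4.0; next 3.3)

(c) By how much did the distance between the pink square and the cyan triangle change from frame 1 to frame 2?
-1.6

Distance in frame 1: 5.9. Distance in frame 2: 4.3.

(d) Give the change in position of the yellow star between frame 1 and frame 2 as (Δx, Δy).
(-1.9, -3.5)

The yellow star was at (9.3, 9.0) in frame 1 and (7.4, 5.5) in frame 2.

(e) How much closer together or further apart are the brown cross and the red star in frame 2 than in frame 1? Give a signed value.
-1.9

Distance in frame 1: 7.3. Distance in frame 2: 5.4.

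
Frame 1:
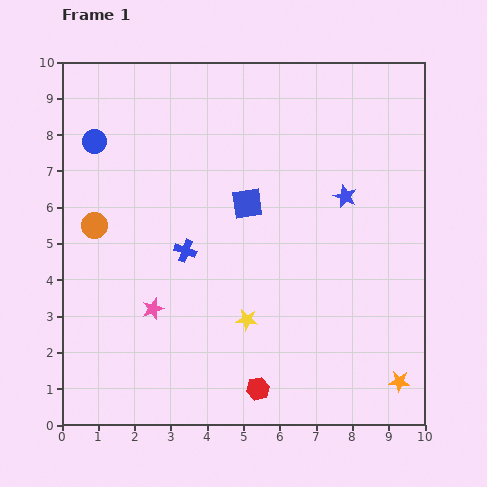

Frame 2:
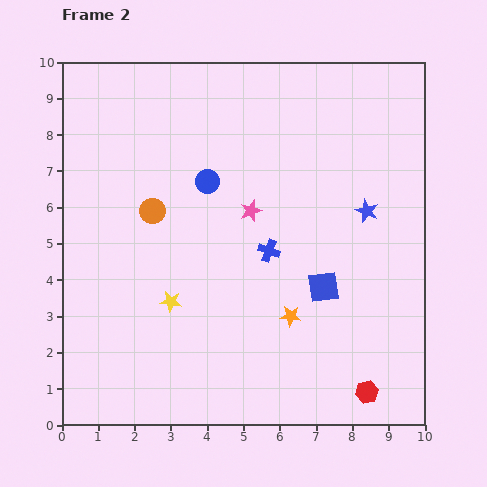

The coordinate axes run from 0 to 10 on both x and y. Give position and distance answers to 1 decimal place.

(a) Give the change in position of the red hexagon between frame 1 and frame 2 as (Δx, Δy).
(3.0, -0.1)

The red hexagon was at (5.4, 1.0) in frame 1 and (8.4, 0.9) in frame 2.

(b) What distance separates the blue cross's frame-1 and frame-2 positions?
2.3

The blue cross moved from (3.4, 4.8) to (5.7, 4.8), a distance of √(2.3² + 0.0²) ≈ 2.3.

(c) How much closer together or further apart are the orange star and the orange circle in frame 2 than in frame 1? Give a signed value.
-4.6

Distance in frame 1: 9.4. Distance in frame 2: 4.8.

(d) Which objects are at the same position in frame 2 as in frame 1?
none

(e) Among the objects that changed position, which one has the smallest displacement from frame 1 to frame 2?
the blue star

(moved 0.7)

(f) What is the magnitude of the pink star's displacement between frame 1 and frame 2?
3.8

The pink star moved from (2.5, 3.2) to (5.2, 5.9), a distance of √(2.7² + 2.7²) ≈ 3.8.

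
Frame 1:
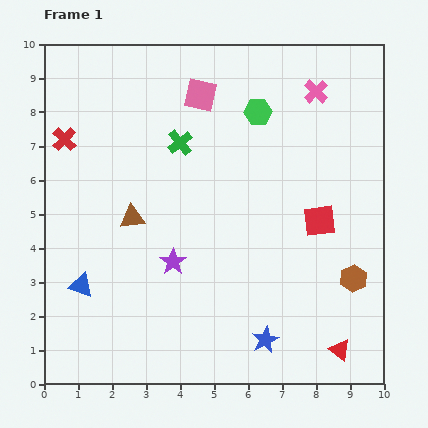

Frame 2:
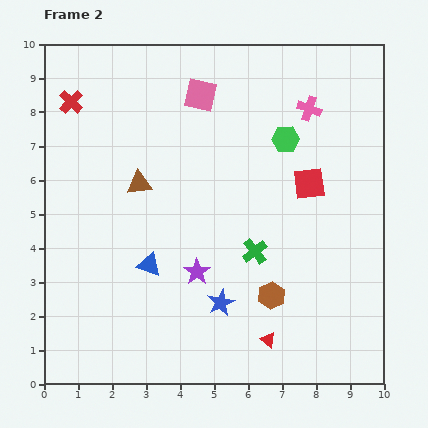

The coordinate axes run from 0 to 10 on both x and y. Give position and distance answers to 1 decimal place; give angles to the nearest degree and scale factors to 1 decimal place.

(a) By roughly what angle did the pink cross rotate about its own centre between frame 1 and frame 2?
26° counter-clockwise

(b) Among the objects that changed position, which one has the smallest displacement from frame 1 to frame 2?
the pink cross

(moved 0.5)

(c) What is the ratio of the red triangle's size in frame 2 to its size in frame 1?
0.7×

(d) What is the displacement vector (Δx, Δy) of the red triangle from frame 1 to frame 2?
(-2.1, 0.3)

The red triangle was at (8.7, 1.0) in frame 1 and (6.6, 1.3) in frame 2.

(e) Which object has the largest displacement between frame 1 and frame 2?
the green cross

(moved 3.9; next 2.5)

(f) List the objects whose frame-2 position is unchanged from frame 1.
the pink square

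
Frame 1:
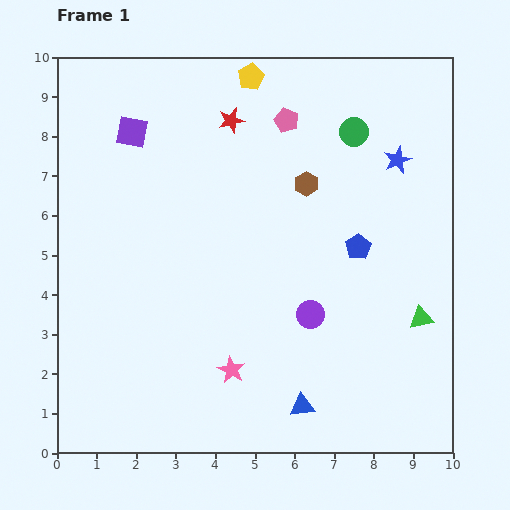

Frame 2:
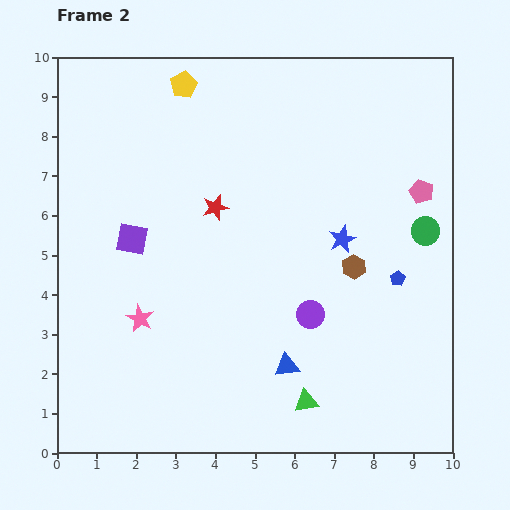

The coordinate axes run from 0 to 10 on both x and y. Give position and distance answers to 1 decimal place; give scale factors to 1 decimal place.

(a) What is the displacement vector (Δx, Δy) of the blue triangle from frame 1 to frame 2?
(-0.4, 1.0)

The blue triangle was at (6.2, 1.2) in frame 1 and (5.8, 2.2) in frame 2.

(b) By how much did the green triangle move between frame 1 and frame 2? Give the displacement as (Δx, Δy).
(-2.9, -2.1)

The green triangle was at (9.2, 3.4) in frame 1 and (6.3, 1.3) in frame 2.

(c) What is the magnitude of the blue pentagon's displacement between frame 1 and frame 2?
1.3

The blue pentagon moved from (7.6, 5.2) to (8.6, 4.4), a distance of √(1.0² + 0.8²) ≈ 1.3.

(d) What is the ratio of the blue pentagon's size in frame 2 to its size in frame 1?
0.6×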